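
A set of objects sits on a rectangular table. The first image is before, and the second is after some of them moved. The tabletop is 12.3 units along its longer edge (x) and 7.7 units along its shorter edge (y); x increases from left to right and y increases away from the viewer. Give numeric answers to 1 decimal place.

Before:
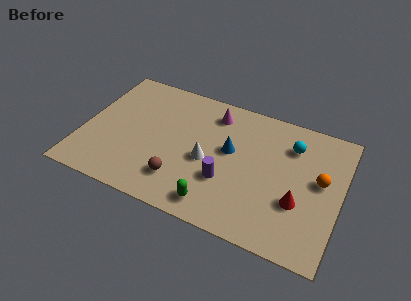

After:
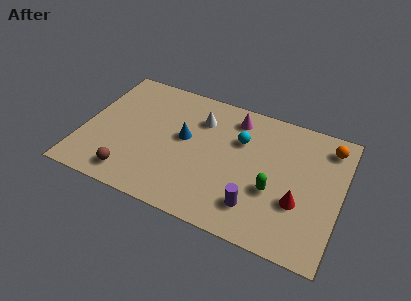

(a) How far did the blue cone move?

2.2

The blue cone was near (7.0, 4.4) before and (4.8, 4.3) after, so it travelled √(2.2² + 0.1²) ≈ 2.2 units.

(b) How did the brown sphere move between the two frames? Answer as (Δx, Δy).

(-2.3, -0.6)

The brown sphere started near (4.9, 1.8) and ended near (2.6, 1.2).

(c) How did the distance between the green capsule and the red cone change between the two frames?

-2.8

Before: roughly 4.0 units apart; after: 1.2. That's 2.8 units closer together.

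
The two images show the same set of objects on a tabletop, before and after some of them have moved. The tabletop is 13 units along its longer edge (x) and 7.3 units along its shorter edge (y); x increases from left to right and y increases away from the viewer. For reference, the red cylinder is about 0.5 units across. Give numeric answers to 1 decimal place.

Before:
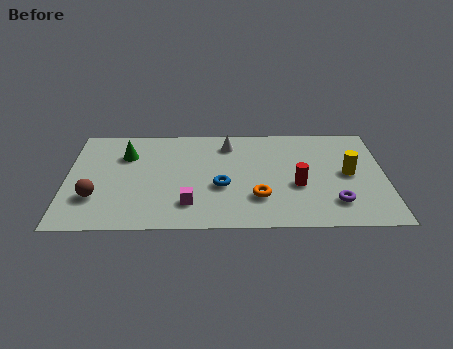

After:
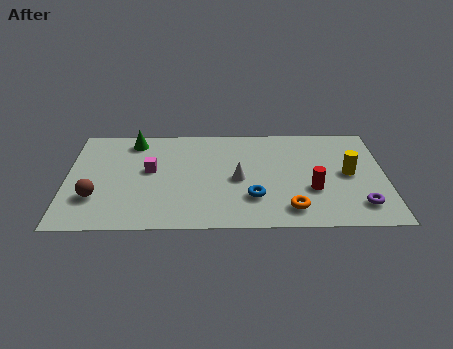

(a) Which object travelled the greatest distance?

the magenta cube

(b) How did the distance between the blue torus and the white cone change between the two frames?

-1.6

The distance was about 3.0 in the first image and 1.4 in the second, so they moved 1.6 units closer together.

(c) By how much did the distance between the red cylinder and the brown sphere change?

+0.6

They were about 8.2 units apart before and 8.8 after — 0.6 units further apart.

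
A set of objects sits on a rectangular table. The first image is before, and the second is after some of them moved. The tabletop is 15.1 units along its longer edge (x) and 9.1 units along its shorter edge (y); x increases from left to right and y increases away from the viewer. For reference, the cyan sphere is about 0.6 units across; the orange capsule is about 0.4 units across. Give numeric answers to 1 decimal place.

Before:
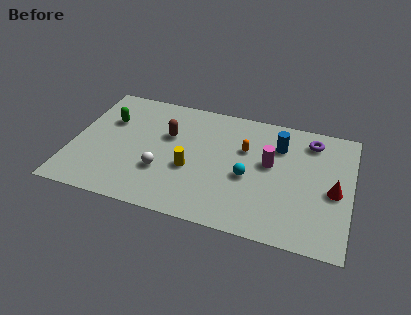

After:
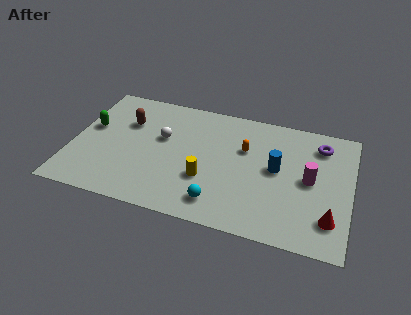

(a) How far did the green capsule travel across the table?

1.2

The green capsule moved from about (1.8, 6.1) to (0.9, 5.3), a distance of √(0.9² + 0.8²) ≈ 1.2.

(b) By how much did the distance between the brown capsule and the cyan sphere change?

+2.2

They were about 4.9 units apart before and 7.1 after — 2.2 units further apart.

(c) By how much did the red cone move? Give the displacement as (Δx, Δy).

(-0.1, -2.0)

From the two frames, the red cone sits at roughly (14.2, 4.1) before and (14.1, 2.1) after.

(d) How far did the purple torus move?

0.5

The purple torus was near (12.8, 7.5) before and (13.3, 7.3) after, so it travelled √(0.5² + 0.2²) ≈ 0.5 units.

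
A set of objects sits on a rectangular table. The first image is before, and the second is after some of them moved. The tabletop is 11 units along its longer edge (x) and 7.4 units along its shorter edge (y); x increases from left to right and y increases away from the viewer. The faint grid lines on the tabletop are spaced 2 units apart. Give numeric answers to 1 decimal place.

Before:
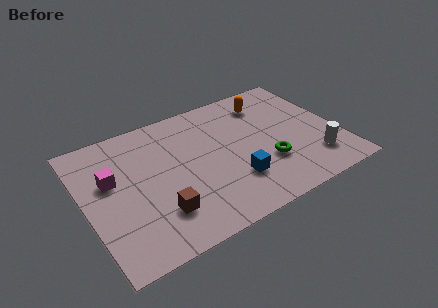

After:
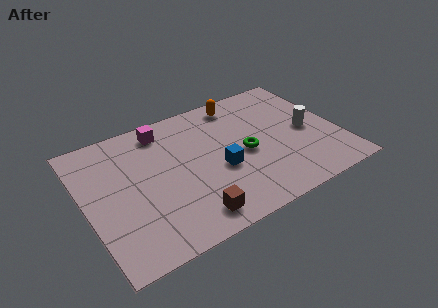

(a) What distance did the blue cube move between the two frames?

1.0

From (6.2, 2.1) to (5.7, 3.0), the blue cube covered √(0.5² + 0.9²) ≈ 1.0 units.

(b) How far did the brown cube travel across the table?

1.4

The brown cube moved from about (2.9, 1.9) to (4.1, 1.1), a distance of √(1.2² + 0.8²) ≈ 1.4.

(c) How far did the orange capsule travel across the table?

1.3

The orange capsule moved from about (8.3, 5.9) to (7.1, 6.4), a distance of √(1.2² + 0.5²) ≈ 1.3.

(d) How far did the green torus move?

1.3

The green torus moved from about (7.7, 2.4) to (6.9, 3.4), a distance of √(0.8² + 1.0²) ≈ 1.3.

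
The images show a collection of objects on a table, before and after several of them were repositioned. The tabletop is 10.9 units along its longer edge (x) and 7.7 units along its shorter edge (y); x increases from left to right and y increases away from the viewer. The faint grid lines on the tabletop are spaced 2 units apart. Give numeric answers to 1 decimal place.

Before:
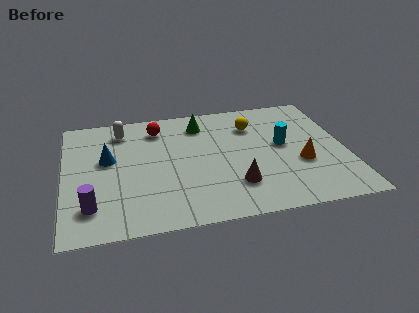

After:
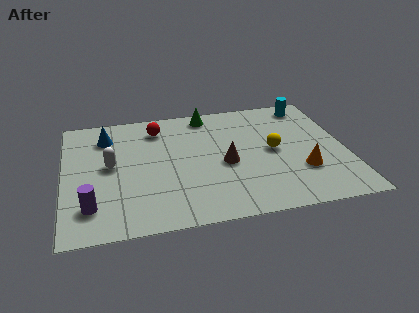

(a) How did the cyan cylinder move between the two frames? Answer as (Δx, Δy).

(1.2, 2.5)

The cyan cylinder was at about (8.5, 4.2) and moved to about (9.7, 6.7).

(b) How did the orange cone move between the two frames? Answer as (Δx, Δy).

(0.0, -0.5)

The orange cone was at about (9.1, 2.9) and moved to about (9.1, 2.4).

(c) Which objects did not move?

the red sphere and the purple cylinder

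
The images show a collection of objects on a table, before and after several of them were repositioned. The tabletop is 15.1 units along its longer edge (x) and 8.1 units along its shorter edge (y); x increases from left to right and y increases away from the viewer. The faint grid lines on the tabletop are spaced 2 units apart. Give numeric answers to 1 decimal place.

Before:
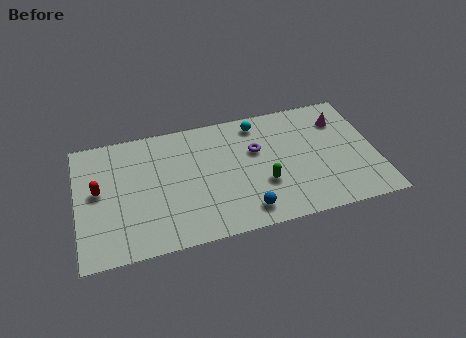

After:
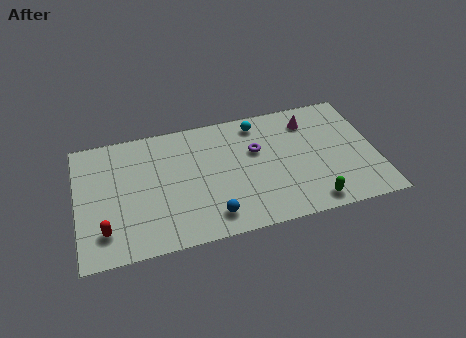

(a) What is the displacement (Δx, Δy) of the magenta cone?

(-1.6, 0.3)

From the two frames, the magenta cone sits at roughly (13.5, 6.1) before and (11.9, 6.4) after.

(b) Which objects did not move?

the purple torus and the cyan sphere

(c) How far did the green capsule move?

2.9

The green capsule was near (9.3, 2.8) before and (11.6, 1.0) after, so it travelled √(2.3² + 1.8²) ≈ 2.9 units.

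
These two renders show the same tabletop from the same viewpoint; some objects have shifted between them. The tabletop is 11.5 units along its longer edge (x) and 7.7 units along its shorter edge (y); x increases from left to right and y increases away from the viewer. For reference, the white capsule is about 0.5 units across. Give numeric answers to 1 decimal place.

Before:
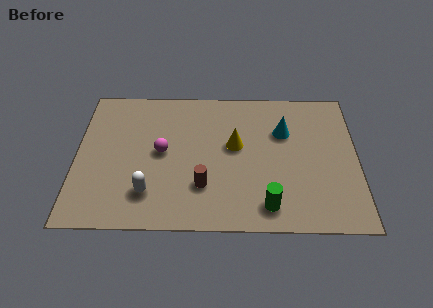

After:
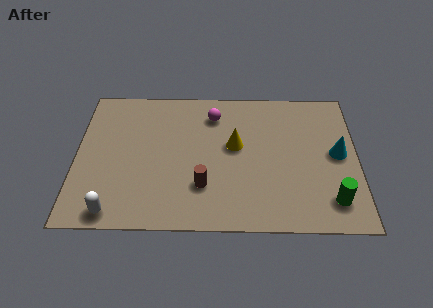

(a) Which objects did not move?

the brown cylinder and the yellow cone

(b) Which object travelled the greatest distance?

the magenta sphere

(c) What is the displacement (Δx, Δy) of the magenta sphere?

(2.1, 2.1)

From the two frames, the magenta sphere sits at roughly (3.5, 4.0) before and (5.6, 6.1) after.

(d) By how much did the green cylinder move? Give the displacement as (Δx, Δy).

(2.6, 0.3)

The green cylinder was at about (7.8, 1.2) and moved to about (10.4, 1.5).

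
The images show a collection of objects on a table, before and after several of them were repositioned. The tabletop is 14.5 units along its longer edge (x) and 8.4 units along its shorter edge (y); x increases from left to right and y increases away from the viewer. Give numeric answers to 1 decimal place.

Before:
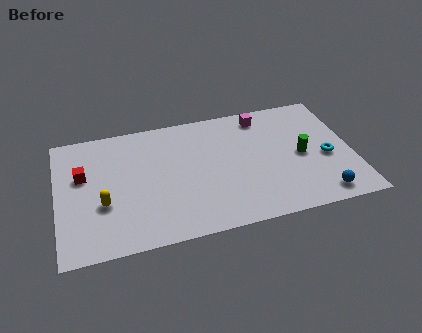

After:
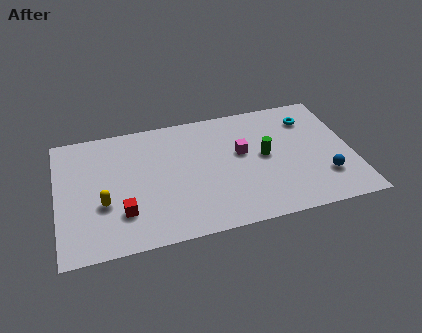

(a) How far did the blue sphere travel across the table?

1.2

The blue sphere was near (12.7, 1.1) before and (13.0, 2.3) after, so it travelled √(0.3² + 1.2²) ≈ 1.2 units.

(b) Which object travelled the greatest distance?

the red cube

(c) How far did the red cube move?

3.4

The red cube was near (1.3, 5.2) before and (3.1, 2.3) after, so it travelled √(1.8² + 2.9²) ≈ 3.4 units.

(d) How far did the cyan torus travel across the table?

3.0

From (13.2, 3.6) to (12.6, 6.5), the cyan torus covered √(0.6² + 2.9²) ≈ 3.0 units.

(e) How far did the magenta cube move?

2.6

From (10.3, 7.2) to (9.1, 4.9), the magenta cube covered √(1.2² + 2.3²) ≈ 2.6 units.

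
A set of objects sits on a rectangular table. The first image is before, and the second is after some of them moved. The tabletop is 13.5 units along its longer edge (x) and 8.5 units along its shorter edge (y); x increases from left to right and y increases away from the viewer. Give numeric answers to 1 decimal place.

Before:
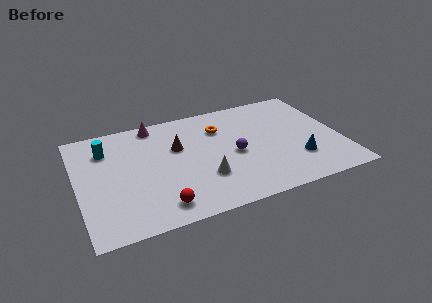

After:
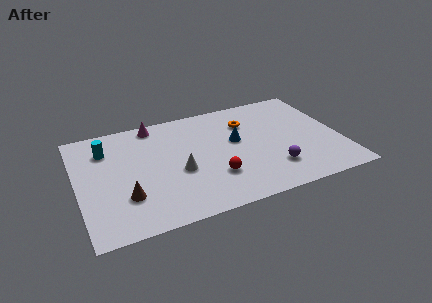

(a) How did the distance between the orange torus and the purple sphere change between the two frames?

+1.8

Before: roughly 2.4 units apart; after: 4.2. That's 1.8 units further apart.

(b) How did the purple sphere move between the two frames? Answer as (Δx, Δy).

(1.8, -1.8)

The purple sphere was at about (8.0, 3.9) and moved to about (9.8, 2.1).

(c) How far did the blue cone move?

3.8

The blue cone was near (11.1, 2.4) before and (8.2, 4.9) after, so it travelled √(2.9² + 2.5²) ≈ 3.8 units.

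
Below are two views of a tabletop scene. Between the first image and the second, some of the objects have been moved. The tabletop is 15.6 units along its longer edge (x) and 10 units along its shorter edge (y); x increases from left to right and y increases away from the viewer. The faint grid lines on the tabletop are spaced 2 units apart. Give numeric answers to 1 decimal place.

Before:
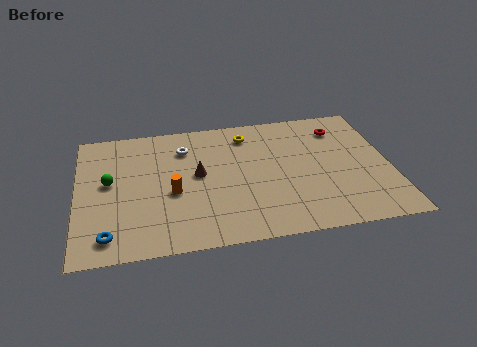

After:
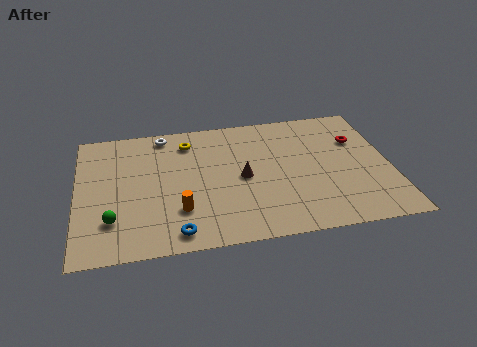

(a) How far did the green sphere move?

2.9

The green sphere was near (1.6, 5.5) before and (1.7, 2.6) after, so it travelled √(0.1² + 2.9²) ≈ 2.9 units.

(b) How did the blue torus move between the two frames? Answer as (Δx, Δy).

(3.3, -0.3)

From the two frames, the blue torus sits at roughly (1.5, 1.5) before and (4.8, 1.2) after.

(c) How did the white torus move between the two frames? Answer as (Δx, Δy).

(-1.0, 1.3)

From the two frames, the white torus sits at roughly (5.4, 7.6) before and (4.4, 8.9) after.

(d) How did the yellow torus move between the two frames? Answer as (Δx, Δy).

(-3.0, -0.1)

The yellow torus was at about (8.6, 8.2) and moved to about (5.6, 8.1).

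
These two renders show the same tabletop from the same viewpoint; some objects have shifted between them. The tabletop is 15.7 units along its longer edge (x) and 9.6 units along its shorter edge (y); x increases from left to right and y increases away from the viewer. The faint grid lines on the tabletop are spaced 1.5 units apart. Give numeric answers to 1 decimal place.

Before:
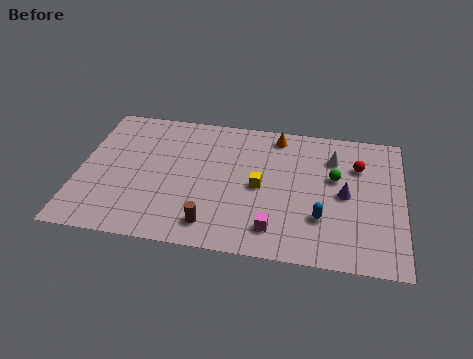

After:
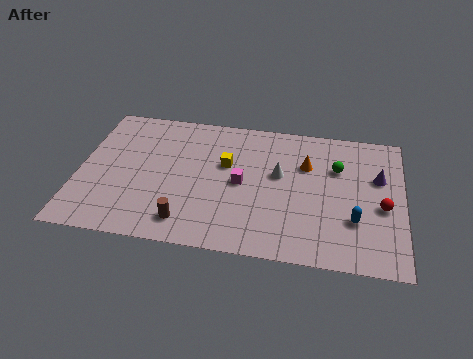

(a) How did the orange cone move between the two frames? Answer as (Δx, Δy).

(1.5, -1.9)

From the two frames, the orange cone sits at roughly (9.5, 8.4) before and (11.0, 6.5) after.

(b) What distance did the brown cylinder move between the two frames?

1.2

From (6.6, 1.6) to (5.4, 1.6), the brown cylinder covered √(1.2² + 0.0²) ≈ 1.2 units.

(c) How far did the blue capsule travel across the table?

1.6

The blue capsule was near (11.8, 2.9) before and (13.4, 3.0) after, so it travelled √(1.6² + 0.1²) ≈ 1.6 units.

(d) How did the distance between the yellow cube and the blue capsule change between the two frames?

+3.5

The distance was about 3.4 in the first image and 6.9 in the second, so they moved 3.5 units further apart.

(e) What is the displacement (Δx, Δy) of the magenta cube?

(-1.7, 2.9)

The magenta cube started near (9.6, 1.8) and ended near (7.9, 4.7).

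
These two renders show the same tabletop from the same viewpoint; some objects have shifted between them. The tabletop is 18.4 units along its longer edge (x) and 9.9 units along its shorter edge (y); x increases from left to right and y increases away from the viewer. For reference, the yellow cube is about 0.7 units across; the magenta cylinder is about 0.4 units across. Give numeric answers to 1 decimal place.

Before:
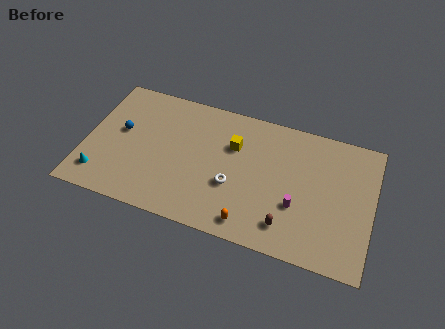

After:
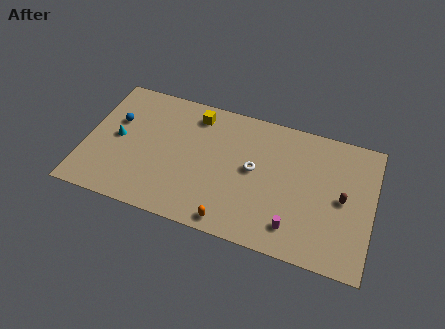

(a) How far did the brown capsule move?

4.5

From (13.2, 1.9) to (16.5, 4.9), the brown capsule covered √(3.3² + 3.0²) ≈ 4.5 units.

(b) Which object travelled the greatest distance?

the brown capsule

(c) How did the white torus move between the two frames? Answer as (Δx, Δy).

(1.2, 1.6)

The white torus started near (9.6, 3.7) and ended near (10.8, 5.3).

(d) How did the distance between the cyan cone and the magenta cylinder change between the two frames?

-0.6

Before: roughly 12.6 units apart; after: 12.0. That's 0.6 units closer together.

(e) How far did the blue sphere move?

0.8

From (2.2, 5.6) to (1.8, 6.3), the blue sphere covered √(0.4² + 0.7²) ≈ 0.8 units.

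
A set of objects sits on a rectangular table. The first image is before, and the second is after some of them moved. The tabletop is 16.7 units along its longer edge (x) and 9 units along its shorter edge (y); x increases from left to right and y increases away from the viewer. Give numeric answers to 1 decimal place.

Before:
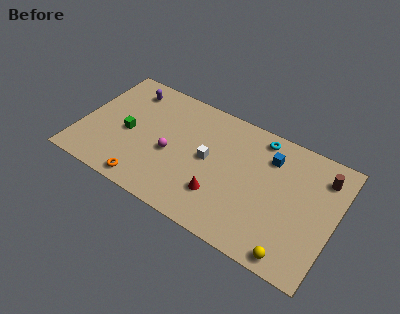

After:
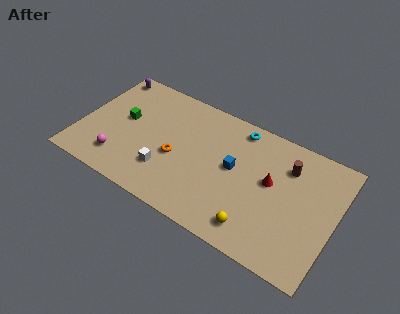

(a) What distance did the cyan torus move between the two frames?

1.4

The cyan torus was near (11.4, 7.9) before and (10.0, 7.9) after, so it travelled √(1.4² + 0.0²) ≈ 1.4 units.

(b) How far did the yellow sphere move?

2.6

The yellow sphere moved from about (14.5, 0.9) to (12.0, 1.5), a distance of √(2.5² + 0.6²) ≈ 2.6.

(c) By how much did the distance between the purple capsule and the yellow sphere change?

-0.8

They were about 13.6 units apart before and 12.8 after — 0.8 units closer together.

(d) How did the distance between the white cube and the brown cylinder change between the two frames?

+1.0

Before: roughly 7.6 units apart; after: 8.6. That's 1.0 units further apart.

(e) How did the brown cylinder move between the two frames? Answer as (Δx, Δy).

(-2.2, -0.4)

The brown cylinder was at about (15.6, 7.1) and moved to about (13.4, 6.7).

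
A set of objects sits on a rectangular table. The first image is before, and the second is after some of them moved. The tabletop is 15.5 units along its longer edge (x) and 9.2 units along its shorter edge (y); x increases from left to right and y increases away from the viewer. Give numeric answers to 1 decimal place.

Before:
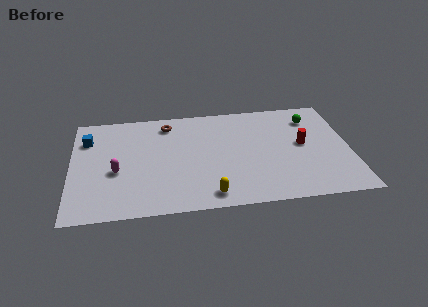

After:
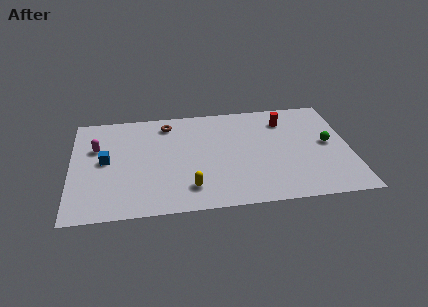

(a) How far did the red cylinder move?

2.5

The red cylinder was near (12.9, 4.9) before and (12.0, 7.2) after, so it travelled √(0.9² + 2.3²) ≈ 2.5 units.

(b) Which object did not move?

the brown torus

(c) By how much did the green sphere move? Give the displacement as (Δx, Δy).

(0.8, -2.4)

The green sphere started near (13.5, 7.2) and ended near (14.3, 4.8).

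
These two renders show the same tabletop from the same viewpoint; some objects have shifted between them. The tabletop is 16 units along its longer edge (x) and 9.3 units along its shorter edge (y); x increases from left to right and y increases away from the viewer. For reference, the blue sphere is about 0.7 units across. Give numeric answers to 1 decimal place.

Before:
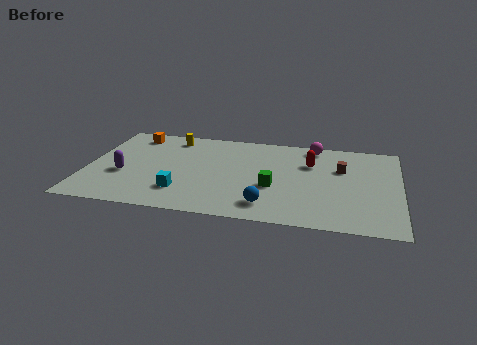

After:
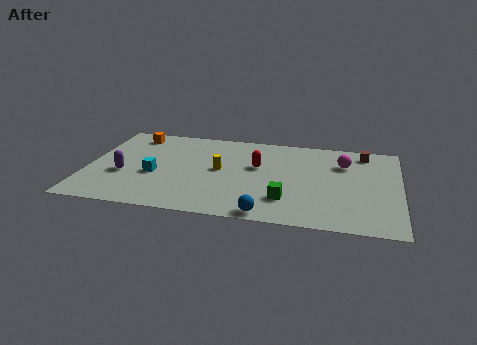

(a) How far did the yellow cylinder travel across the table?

4.0

The yellow cylinder was near (4.1, 7.9) before and (6.8, 4.9) after, so it travelled √(2.7² + 3.0²) ≈ 4.0 units.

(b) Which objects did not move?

the orange cube and the purple capsule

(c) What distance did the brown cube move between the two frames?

2.2

The brown cube was near (13.0, 6.1) before and (14.1, 8.0) after, so it travelled √(1.1² + 1.9²) ≈ 2.2 units.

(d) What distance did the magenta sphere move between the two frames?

2.3

The magenta sphere moved from about (11.5, 8.3) to (13.1, 6.7), a distance of √(1.6² + 1.6²) ≈ 2.3.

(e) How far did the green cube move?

1.4

The green cube was near (9.6, 3.6) before and (10.3, 2.4) after, so it travelled √(0.7² + 1.2²) ≈ 1.4 units.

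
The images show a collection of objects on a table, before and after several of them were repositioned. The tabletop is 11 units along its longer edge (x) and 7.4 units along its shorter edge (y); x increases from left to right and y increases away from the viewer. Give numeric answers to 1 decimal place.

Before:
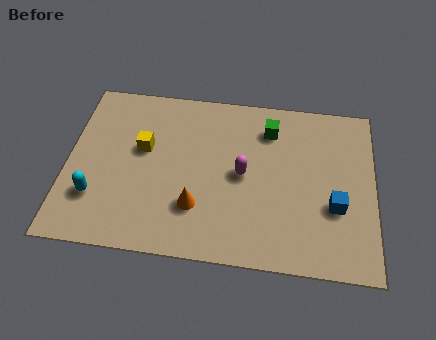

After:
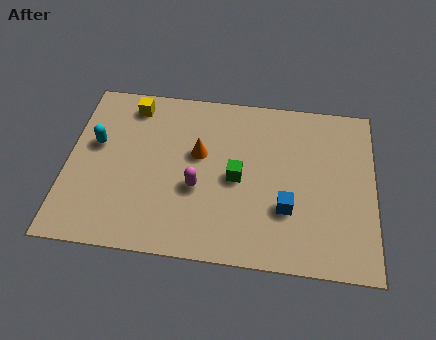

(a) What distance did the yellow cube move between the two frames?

2.0

The yellow cube moved from about (2.7, 4.4) to (2.2, 6.3), a distance of √(0.5² + 1.9²) ≈ 2.0.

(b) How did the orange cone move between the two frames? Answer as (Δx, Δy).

(0.0, 2.3)

The orange cone was at about (4.7, 2.1) and moved to about (4.7, 4.4).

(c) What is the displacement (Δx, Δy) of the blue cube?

(-1.7, -0.3)

From the two frames, the blue cube sits at roughly (9.6, 2.7) before and (7.9, 2.4) after.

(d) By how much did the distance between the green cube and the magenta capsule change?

-0.8

They were about 2.3 units apart before and 1.5 after — 0.8 units closer together.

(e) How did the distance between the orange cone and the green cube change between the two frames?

-2.8

The distance was about 4.5 in the first image and 1.7 in the second, so they moved 2.8 units closer together.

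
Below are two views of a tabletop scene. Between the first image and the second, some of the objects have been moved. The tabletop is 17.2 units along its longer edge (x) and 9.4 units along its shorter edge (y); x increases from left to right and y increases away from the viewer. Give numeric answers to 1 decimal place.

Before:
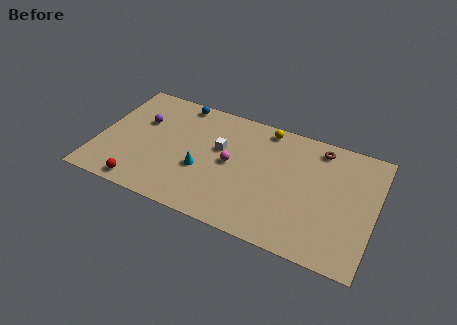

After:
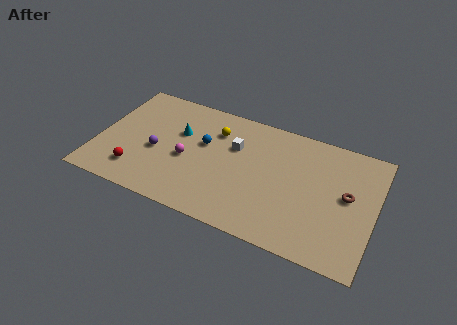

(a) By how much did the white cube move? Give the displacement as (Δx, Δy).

(0.9, 0.5)

The white cube was at about (7.5, 5.7) and moved to about (8.4, 6.2).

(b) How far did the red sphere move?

1.1

The red sphere was near (3.1, 1.0) before and (2.7, 2.0) after, so it travelled √(0.4² + 1.0²) ≈ 1.1 units.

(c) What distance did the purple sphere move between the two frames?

2.4

The purple sphere moved from about (2.5, 6.1) to (3.7, 4.0), a distance of √(1.2² + 2.1²) ≈ 2.4.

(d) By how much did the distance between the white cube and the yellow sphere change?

-2.2

They were about 3.7 units apart before and 1.5 after — 2.2 units closer together.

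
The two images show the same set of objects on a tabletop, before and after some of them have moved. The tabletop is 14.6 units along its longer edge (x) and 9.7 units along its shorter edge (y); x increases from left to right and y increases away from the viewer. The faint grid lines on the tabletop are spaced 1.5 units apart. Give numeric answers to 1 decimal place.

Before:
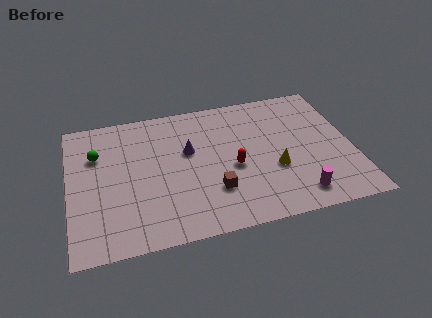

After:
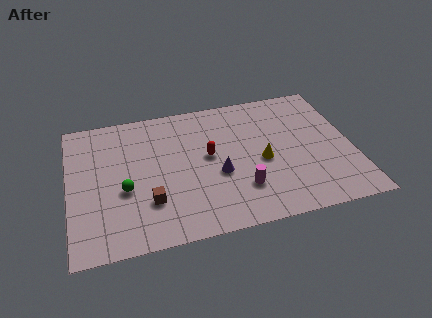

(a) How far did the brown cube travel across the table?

3.3

The brown cube was near (7.3, 2.8) before and (4.0, 2.8) after, so it travelled √(3.3² + 0.0²) ≈ 3.3 units.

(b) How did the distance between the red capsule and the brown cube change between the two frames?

+2.3

Before: roughly 1.8 units apart; after: 4.1. That's 2.3 units further apart.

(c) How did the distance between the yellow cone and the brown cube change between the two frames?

+2.8

Before: roughly 3.3 units apart; after: 6.1. That's 2.8 units further apart.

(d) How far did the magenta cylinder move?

3.0

The magenta cylinder was near (11.5, 1.5) before and (8.7, 2.6) after, so it travelled √(2.8² + 1.1²) ≈ 3.0 units.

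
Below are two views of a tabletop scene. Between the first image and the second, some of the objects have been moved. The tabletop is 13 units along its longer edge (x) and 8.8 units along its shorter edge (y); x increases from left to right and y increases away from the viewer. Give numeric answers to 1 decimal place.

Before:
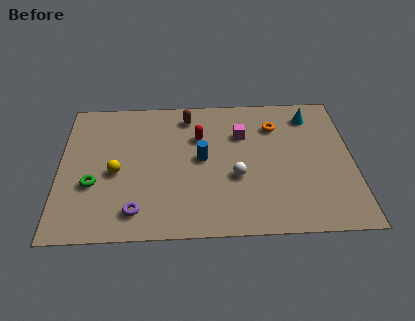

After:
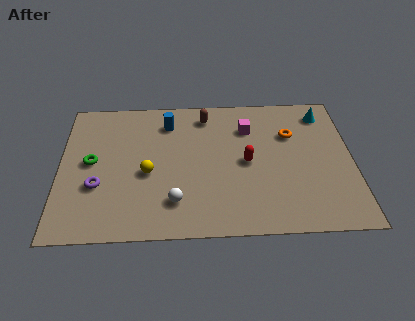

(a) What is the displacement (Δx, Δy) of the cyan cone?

(0.6, 0.1)

The cyan cone started near (11.2, 7.2) and ended near (11.8, 7.3).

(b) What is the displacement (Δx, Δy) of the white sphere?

(-2.7, -1.4)

The white sphere was at about (7.8, 3.4) and moved to about (5.1, 2.0).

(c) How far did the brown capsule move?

0.8

The brown capsule was near (5.7, 7.4) before and (6.5, 7.4) after, so it travelled √(0.8² + 0.0²) ≈ 0.8 units.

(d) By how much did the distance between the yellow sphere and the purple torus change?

-0.3

The distance was about 2.6 in the first image and 2.3 in the second, so they moved 0.3 units closer together.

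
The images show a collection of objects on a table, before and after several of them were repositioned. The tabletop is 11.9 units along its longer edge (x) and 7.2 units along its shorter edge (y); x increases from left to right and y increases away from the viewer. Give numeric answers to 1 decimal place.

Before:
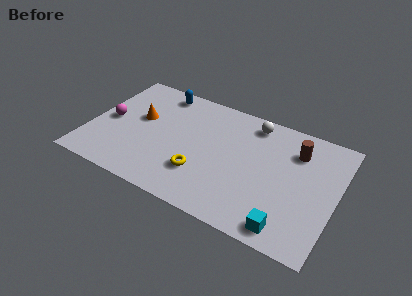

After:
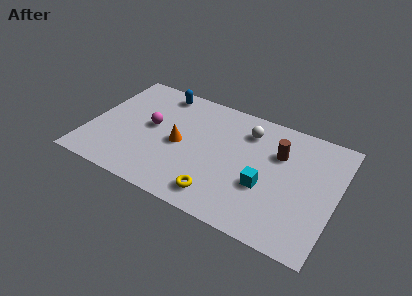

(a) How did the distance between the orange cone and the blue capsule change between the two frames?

+1.0

The distance was about 2.2 in the first image and 3.2 in the second, so they moved 1.0 units further apart.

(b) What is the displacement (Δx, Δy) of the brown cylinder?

(-0.8, -0.5)

The brown cylinder was at about (9.8, 5.4) and moved to about (9.0, 4.9).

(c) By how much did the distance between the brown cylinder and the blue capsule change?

-0.7

The distance was about 6.9 in the first image and 6.2 in the second, so they moved 0.7 units closer together.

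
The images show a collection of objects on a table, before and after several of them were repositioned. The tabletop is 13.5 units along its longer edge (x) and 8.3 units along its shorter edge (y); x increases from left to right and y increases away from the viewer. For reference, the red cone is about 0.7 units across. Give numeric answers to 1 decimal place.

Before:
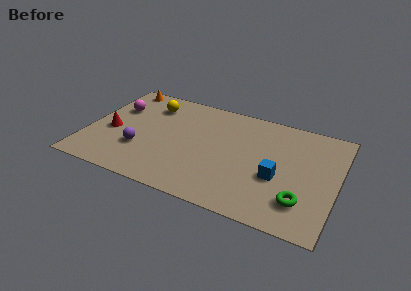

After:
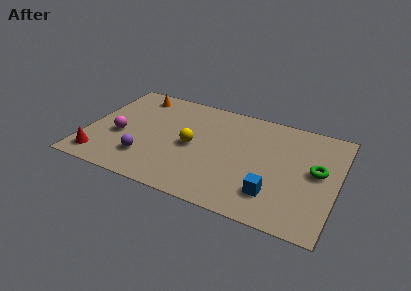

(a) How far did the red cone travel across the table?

2.3

From (1.3, 3.6) to (1.0, 1.3), the red cone covered √(0.3² + 2.3²) ≈ 2.3 units.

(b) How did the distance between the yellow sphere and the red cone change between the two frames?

+2.0

They were about 3.4 units apart before and 5.4 after — 2.0 units further apart.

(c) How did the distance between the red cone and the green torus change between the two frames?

+1.2

The distance was about 10.6 in the first image and 11.8 in the second, so they moved 1.2 units further apart.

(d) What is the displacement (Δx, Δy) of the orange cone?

(0.9, -0.4)

The orange cone was at about (1.3, 7.5) and moved to about (2.2, 7.1).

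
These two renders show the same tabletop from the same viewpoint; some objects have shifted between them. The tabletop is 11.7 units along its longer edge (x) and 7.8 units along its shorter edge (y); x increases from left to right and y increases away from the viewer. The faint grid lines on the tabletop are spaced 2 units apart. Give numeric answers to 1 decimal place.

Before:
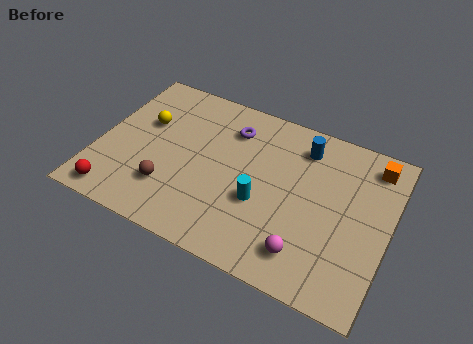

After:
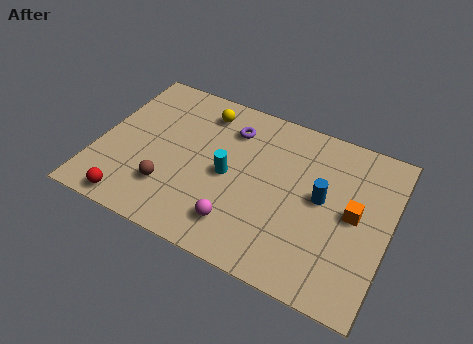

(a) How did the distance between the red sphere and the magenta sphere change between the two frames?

-3.3

Before: roughly 7.6 units apart; after: 4.3. That's 3.3 units closer together.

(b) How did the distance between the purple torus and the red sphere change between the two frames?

-0.3

They were about 6.5 units apart before and 6.2 after — 0.3 units closer together.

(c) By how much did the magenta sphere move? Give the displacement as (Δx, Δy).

(-2.7, 0.1)

From the two frames, the magenta sphere sits at roughly (8.7, 1.5) before and (6.0, 1.6) after.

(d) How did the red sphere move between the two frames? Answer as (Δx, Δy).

(0.7, -0.1)

From the two frames, the red sphere sits at roughly (1.1, 0.9) before and (1.8, 0.8) after.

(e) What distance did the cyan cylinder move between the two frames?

1.6

From (6.7, 3.0) to (5.3, 3.7), the cyan cylinder covered √(1.4² + 0.7²) ≈ 1.6 units.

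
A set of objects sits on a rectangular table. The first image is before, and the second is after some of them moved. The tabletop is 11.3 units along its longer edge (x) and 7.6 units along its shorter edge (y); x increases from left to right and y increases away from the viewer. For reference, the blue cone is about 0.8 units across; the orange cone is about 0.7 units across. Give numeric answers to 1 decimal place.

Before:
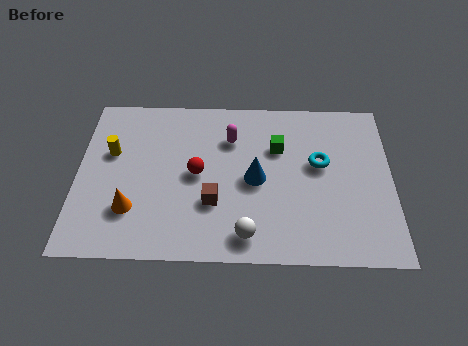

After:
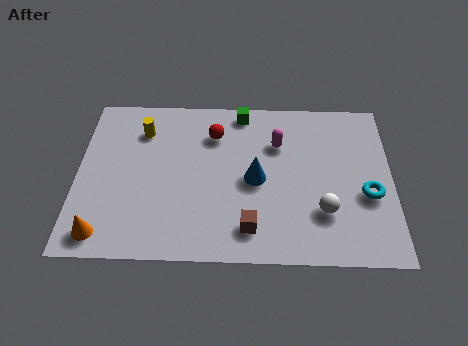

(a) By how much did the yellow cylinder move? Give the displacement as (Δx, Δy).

(1.1, 1.1)

From the two frames, the yellow cylinder sits at roughly (1.2, 4.7) before and (2.3, 5.8) after.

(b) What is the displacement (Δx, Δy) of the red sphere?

(0.6, 1.9)

The red sphere was at about (4.3, 3.8) and moved to about (4.9, 5.7).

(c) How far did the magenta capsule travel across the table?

1.7

The magenta capsule moved from about (5.5, 5.5) to (7.2, 5.3), a distance of √(1.7² + 0.2²) ≈ 1.7.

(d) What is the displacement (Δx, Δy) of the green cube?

(-1.3, 1.7)

The green cube started near (7.2, 5.1) and ended near (5.9, 6.8).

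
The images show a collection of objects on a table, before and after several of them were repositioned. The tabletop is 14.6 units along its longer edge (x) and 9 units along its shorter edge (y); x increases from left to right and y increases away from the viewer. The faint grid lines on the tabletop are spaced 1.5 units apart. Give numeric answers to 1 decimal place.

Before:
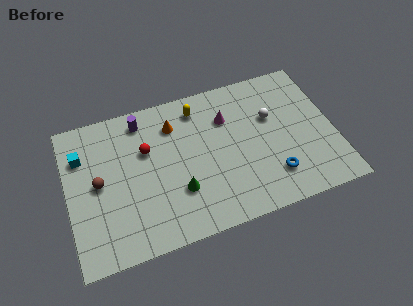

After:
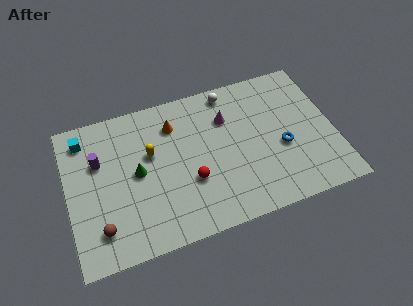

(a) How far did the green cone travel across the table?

2.8

The green cone was near (5.9, 2.8) before and (3.8, 4.6) after, so it travelled √(2.1² + 1.8²) ≈ 2.8 units.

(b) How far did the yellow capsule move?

3.4

From (7.4, 7.5) to (4.6, 5.5), the yellow capsule covered √(2.8² + 2.0²) ≈ 3.4 units.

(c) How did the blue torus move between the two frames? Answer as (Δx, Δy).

(0.7, 1.6)

From the two frames, the blue torus sits at roughly (11.0, 2.1) before and (11.7, 3.7) after.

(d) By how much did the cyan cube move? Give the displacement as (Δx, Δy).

(0.2, 1.0)

The cyan cube started near (0.9, 6.5) and ended near (1.1, 7.5).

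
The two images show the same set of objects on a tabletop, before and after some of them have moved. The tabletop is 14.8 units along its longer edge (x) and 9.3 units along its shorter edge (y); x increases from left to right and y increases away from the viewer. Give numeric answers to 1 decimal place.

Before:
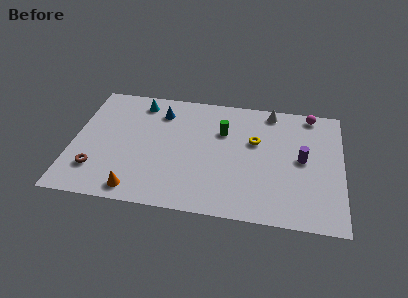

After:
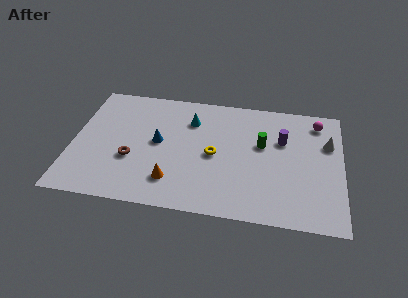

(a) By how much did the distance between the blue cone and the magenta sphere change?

+0.8

They were about 8.4 units apart before and 9.2 after — 0.8 units further apart.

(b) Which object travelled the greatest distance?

the white cone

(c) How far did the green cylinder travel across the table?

2.3

From (8.2, 6.3) to (10.4, 5.6), the green cylinder covered √(2.2² + 0.7²) ≈ 2.3 units.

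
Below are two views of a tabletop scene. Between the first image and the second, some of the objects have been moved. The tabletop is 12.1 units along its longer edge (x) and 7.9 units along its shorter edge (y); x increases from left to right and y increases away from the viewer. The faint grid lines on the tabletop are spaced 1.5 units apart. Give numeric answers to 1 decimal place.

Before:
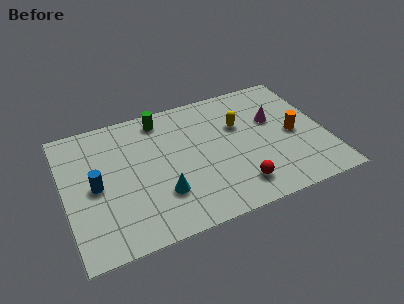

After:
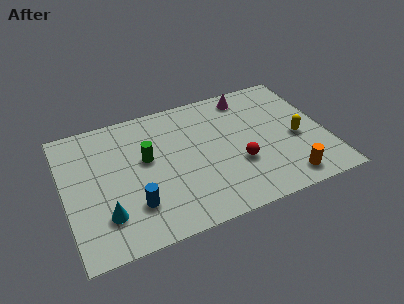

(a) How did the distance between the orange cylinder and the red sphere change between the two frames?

-1.0

They were about 3.6 units apart before and 2.6 after — 1.0 units closer together.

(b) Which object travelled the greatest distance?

the yellow capsule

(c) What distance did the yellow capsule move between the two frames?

3.0

The yellow capsule moved from about (8.2, 5.1) to (10.7, 3.4), a distance of √(2.5² + 1.7²) ≈ 3.0.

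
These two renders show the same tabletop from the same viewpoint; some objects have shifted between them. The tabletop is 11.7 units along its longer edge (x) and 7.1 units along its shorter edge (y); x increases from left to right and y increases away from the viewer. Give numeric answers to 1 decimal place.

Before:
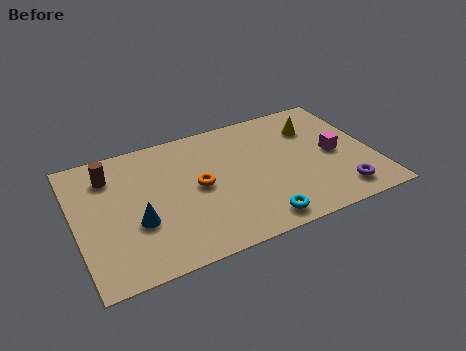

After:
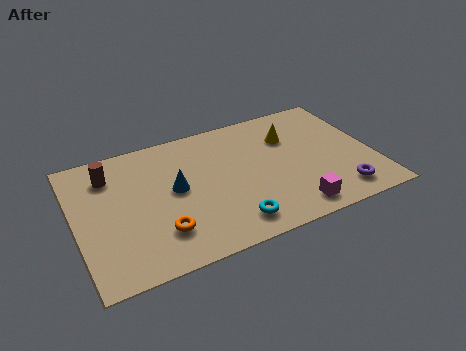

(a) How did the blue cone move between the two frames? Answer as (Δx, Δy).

(1.6, 1.2)

The blue cone started near (2.3, 2.6) and ended near (3.9, 3.8).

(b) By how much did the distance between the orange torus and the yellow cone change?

+1.3

Before: roughly 5.1 units apart; after: 6.4. That's 1.3 units further apart.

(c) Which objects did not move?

the purple torus and the brown cylinder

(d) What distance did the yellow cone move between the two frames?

1.0

From (9.6, 5.2) to (8.6, 5.0), the yellow cone covered √(1.0² + 0.2²) ≈ 1.0 units.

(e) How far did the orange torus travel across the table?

2.5

The orange torus was near (4.8, 3.6) before and (3.1, 1.8) after, so it travelled √(1.7² + 1.8²) ≈ 2.5 units.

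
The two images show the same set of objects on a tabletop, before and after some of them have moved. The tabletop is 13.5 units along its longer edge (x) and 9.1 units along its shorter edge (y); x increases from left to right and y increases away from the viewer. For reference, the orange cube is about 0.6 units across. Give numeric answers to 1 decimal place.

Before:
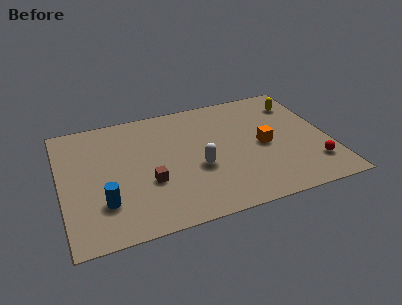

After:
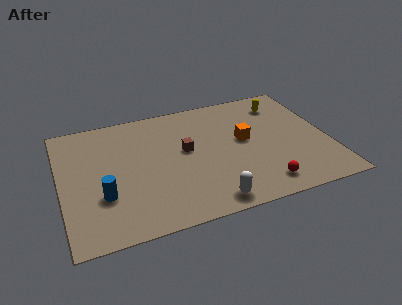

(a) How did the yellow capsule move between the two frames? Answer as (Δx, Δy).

(-0.8, 0.2)

The yellow capsule was at about (12.3, 7.1) and moved to about (11.5, 7.3).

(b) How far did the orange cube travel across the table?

1.1

The orange cube was near (10.2, 4.3) before and (9.3, 5.0) after, so it travelled √(0.9² + 0.7²) ≈ 1.1 units.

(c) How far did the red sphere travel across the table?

2.8

The red sphere was near (12.5, 2.1) before and (9.8, 1.4) after, so it travelled √(2.7² + 0.7²) ≈ 2.8 units.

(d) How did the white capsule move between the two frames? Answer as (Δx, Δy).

(0.3, -2.6)

From the two frames, the white capsule sits at roughly (6.8, 3.6) before and (7.1, 1.0) after.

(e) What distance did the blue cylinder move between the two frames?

0.5

From (2.0, 2.5) to (2.0, 3.0), the blue cylinder covered √(0.0² + 0.5²) ≈ 0.5 units.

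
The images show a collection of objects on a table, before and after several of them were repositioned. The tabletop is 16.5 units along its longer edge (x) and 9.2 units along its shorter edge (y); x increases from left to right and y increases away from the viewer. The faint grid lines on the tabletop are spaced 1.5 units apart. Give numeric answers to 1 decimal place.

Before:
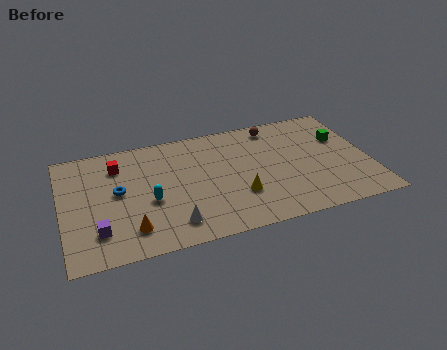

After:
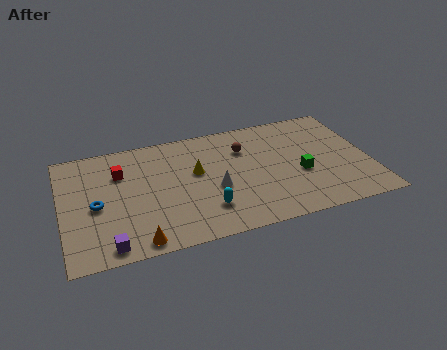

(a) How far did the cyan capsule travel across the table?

3.3

The cyan capsule was near (4.6, 3.8) before and (7.5, 2.3) after, so it travelled √(2.9² + 1.5²) ≈ 3.3 units.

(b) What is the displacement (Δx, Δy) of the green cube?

(-2.5, -2.3)

The green cube was at about (15.2, 6.0) and moved to about (12.7, 3.7).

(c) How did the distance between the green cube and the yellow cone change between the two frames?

-0.9

Before: roughly 6.7 units apart; after: 5.8. That's 0.9 units closer together.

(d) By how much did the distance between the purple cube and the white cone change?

+2.5

Before: roughly 3.9 units apart; after: 6.4. That's 2.5 units further apart.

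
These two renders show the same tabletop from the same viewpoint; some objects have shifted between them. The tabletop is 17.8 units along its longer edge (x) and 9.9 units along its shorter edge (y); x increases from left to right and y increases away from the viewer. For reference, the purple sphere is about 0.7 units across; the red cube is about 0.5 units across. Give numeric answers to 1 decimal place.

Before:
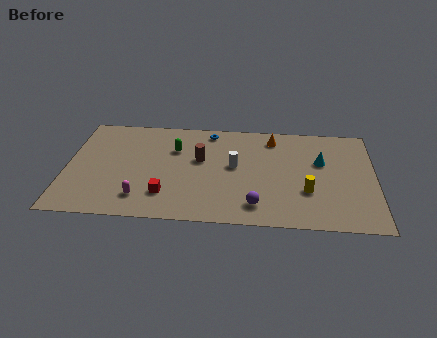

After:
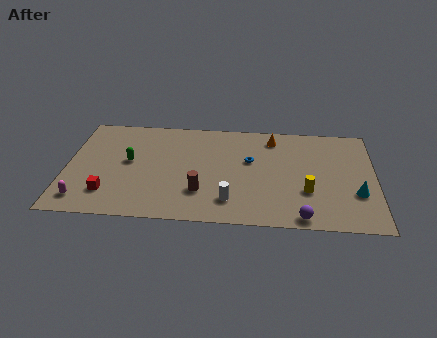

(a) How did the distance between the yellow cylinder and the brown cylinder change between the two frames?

-0.6

Before: roughly 6.7 units apart; after: 6.1. That's 0.6 units closer together.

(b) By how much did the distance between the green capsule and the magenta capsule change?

-0.6

They were about 5.1 units apart before and 4.5 after — 0.6 units closer together.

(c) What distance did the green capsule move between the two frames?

3.0

From (6.2, 6.8) to (3.6, 5.4), the green capsule covered √(2.6² + 1.4²) ≈ 3.0 units.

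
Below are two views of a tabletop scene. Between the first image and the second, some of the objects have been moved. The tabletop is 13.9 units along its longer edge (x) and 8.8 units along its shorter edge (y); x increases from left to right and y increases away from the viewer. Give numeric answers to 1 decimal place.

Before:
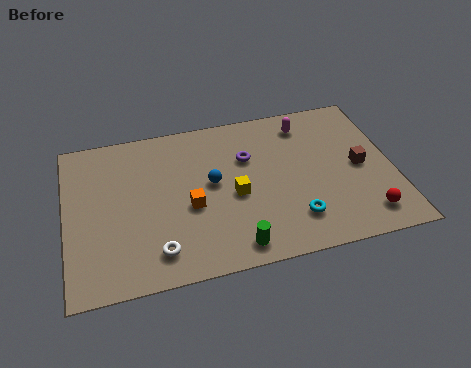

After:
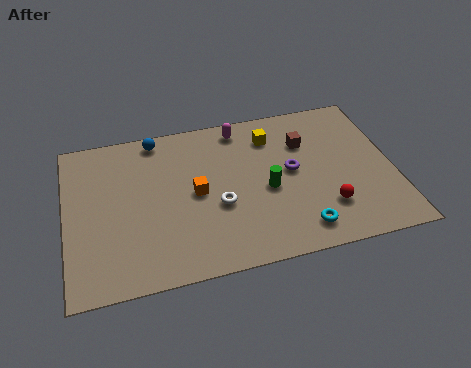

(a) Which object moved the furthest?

the blue sphere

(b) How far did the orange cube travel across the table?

0.8

The orange cube was near (5.2, 3.7) before and (5.5, 4.4) after, so it travelled √(0.3² + 0.7²) ≈ 0.8 units.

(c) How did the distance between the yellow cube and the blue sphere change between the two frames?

+3.7

The distance was about 1.3 in the first image and 5.0 in the second, so they moved 3.7 units further apart.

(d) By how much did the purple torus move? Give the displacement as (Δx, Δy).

(1.8, -1.2)

From the two frames, the purple torus sits at roughly (7.8, 5.9) before and (9.6, 4.7) after.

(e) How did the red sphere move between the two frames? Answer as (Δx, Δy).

(-1.6, 0.8)

The red sphere was at about (12.5, 1.5) and moved to about (10.9, 2.3).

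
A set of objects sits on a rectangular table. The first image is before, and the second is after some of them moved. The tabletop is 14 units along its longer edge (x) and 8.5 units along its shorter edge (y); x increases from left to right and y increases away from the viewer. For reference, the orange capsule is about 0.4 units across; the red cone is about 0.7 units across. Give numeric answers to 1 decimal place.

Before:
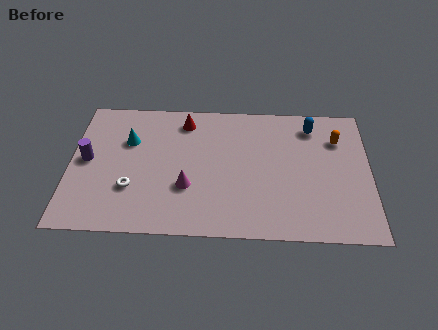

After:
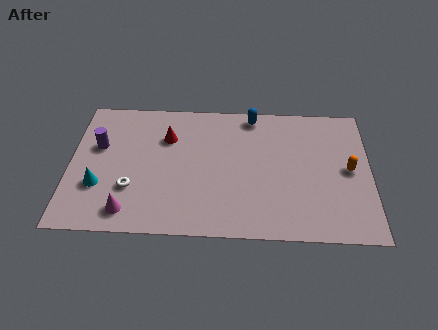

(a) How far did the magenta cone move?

3.1

The magenta cone moved from about (5.5, 2.9) to (2.8, 1.3), a distance of √(2.7² + 1.6²) ≈ 3.1.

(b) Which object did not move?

the white torus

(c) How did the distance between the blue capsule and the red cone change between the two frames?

-1.7

They were about 6.0 units apart before and 4.3 after — 1.7 units closer together.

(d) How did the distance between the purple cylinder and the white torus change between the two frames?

+0.4

The distance was about 2.7 in the first image and 3.1 in the second, so they moved 0.4 units further apart.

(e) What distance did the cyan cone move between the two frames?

3.2

The cyan cone moved from about (2.7, 5.7) to (1.4, 2.8), a distance of √(1.3² + 2.9²) ≈ 3.2.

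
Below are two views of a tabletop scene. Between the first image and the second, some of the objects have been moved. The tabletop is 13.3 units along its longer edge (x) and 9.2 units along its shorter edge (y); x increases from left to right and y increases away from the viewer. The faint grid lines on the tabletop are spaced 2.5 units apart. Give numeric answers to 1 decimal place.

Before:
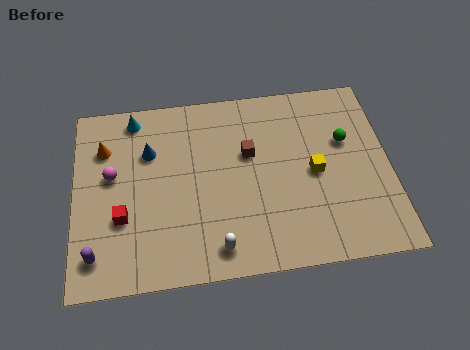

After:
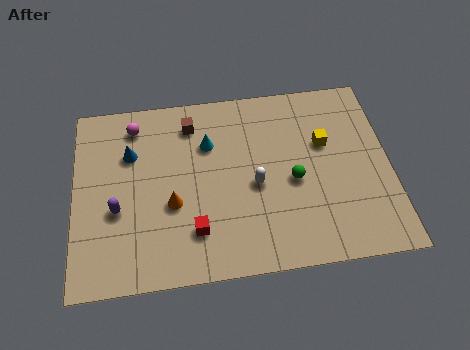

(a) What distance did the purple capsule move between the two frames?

2.2

The purple capsule was near (0.9, 1.6) before and (1.8, 3.6) after, so it travelled √(0.9² + 2.0²) ≈ 2.2 units.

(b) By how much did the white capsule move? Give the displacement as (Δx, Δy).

(1.7, 2.8)

From the two frames, the white capsule sits at roughly (5.9, 1.3) before and (7.6, 4.1) after.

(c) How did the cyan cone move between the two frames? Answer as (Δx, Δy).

(3.1, -1.7)

From the two frames, the cyan cone sits at roughly (2.6, 8.1) before and (5.7, 6.4) after.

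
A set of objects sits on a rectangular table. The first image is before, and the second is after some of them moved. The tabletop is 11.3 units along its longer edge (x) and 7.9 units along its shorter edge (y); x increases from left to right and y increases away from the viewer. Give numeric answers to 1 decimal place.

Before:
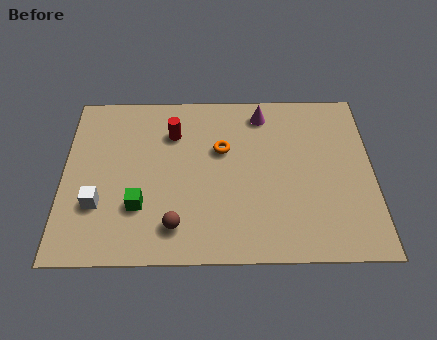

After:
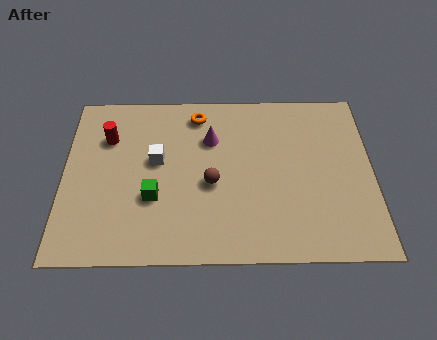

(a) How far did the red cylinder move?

2.4

The red cylinder moved from about (4.0, 5.8) to (1.6, 5.6), a distance of √(2.4² + 0.2²) ≈ 2.4.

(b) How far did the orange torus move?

1.9

From (5.8, 5.0) to (4.9, 6.7), the orange torus covered √(0.9² + 1.7²) ≈ 1.9 units.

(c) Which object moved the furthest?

the white cube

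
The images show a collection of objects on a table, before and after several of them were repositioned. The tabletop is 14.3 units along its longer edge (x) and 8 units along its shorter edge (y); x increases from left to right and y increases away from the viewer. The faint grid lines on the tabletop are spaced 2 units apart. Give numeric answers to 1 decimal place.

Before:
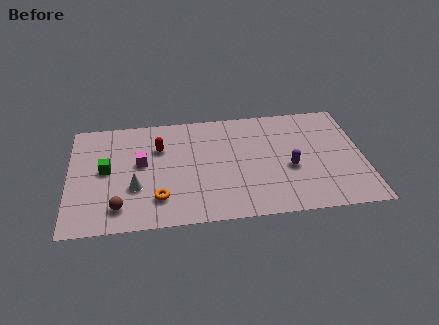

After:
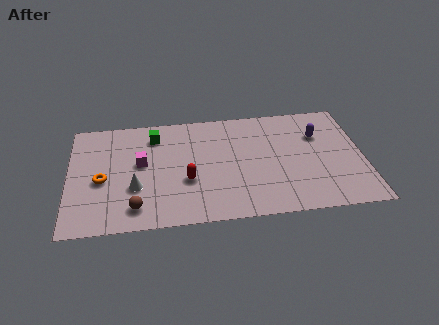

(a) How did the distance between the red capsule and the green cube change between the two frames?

+0.8

The distance was about 2.9 in the first image and 3.7 in the second, so they moved 0.8 units further apart.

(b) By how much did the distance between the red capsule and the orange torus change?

+0.5

The distance was about 3.6 in the first image and 4.1 in the second, so they moved 0.5 units further apart.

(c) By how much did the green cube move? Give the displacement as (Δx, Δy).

(2.4, 2.2)

The green cube started near (1.8, 4.2) and ended near (4.2, 6.4).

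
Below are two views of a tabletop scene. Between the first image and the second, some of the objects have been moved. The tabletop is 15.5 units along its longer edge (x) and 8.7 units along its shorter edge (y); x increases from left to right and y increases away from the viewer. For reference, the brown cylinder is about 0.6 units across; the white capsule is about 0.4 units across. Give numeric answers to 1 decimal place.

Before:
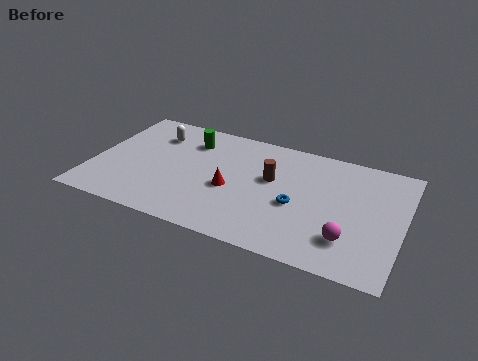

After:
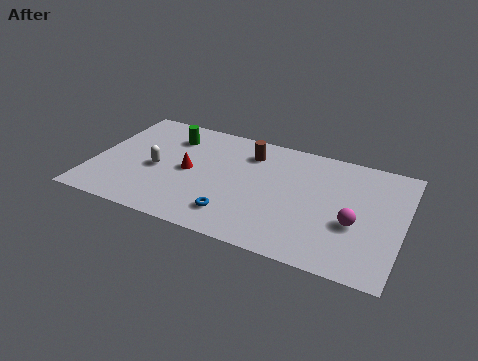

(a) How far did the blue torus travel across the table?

3.5

The blue torus was near (10.3, 3.7) before and (7.4, 1.8) after, so it travelled √(2.9² + 1.9²) ≈ 3.5 units.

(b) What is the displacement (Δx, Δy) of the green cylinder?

(-1.0, 0.0)

The green cylinder was at about (4.6, 6.7) and moved to about (3.6, 6.7).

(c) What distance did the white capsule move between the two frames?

2.7

The white capsule moved from about (2.8, 6.6) to (3.2, 3.9), a distance of √(0.4² + 2.7²) ≈ 2.7.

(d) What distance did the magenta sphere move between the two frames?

1.2

The magenta sphere was near (13.0, 2.2) before and (13.2, 3.4) after, so it travelled √(0.2² + 1.2²) ≈ 1.2 units.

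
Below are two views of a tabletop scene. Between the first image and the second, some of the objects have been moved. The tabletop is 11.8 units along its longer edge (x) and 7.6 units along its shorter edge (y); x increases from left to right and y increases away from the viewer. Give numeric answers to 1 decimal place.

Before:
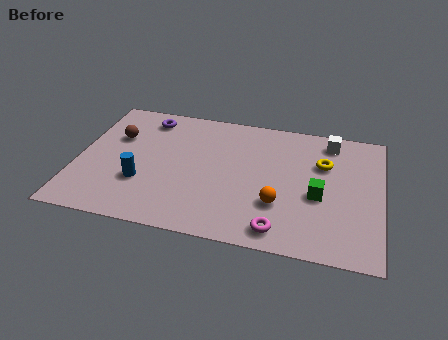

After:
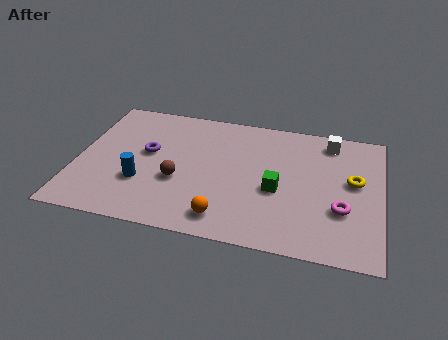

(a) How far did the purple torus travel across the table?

2.1

The purple torus moved from about (2.5, 6.4) to (2.7, 4.3), a distance of √(0.2² + 2.1²) ≈ 2.1.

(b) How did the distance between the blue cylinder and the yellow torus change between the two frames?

+0.9

The distance was about 7.4 in the first image and 8.3 in the second, so they moved 0.9 units further apart.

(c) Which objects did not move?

the blue cylinder and the white cube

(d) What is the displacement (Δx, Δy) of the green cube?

(-1.6, 0.0)

From the two frames, the green cube sits at roughly (9.4, 3.2) before and (7.8, 3.2) after.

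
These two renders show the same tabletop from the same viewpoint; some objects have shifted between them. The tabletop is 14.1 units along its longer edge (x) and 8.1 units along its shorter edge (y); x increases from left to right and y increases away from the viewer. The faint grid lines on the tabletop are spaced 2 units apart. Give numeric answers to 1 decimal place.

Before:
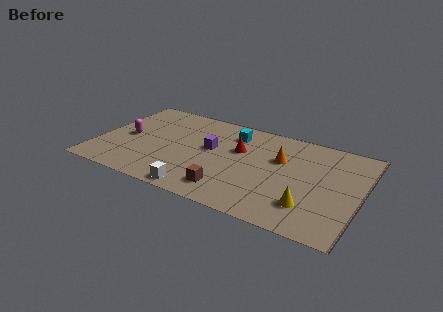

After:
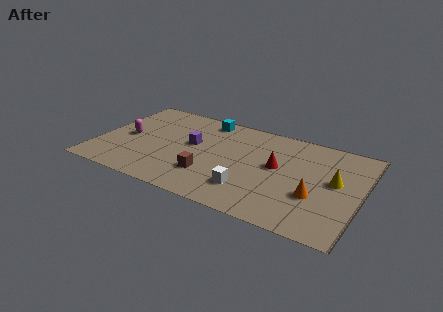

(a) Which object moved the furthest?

the orange cone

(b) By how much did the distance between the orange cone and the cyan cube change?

+4.7

They were about 3.0 units apart before and 7.7 after — 4.7 units further apart.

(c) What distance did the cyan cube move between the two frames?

1.7

The cyan cube moved from about (7.0, 6.4) to (5.4, 7.1), a distance of √(1.6² + 0.7²) ≈ 1.7.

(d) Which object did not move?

the magenta capsule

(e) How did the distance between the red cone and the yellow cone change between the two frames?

-2.0

They were about 5.1 units apart before and 3.1 after — 2.0 units closer together.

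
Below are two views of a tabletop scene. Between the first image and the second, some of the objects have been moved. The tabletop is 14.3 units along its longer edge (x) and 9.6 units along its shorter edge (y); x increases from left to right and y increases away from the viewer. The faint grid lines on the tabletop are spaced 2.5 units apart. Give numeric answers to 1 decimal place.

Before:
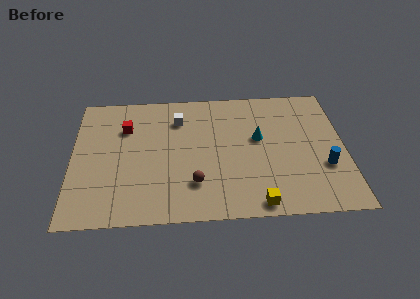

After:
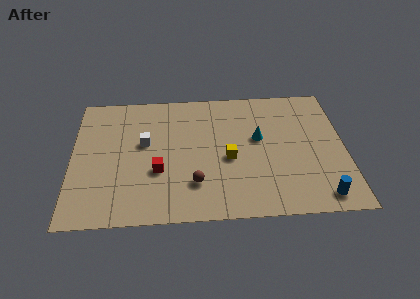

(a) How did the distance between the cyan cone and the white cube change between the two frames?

+1.5

Before: roughly 4.5 units apart; after: 6.0. That's 1.5 units further apart.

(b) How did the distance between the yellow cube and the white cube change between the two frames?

-2.9

The distance was about 7.5 in the first image and 4.6 in the second, so they moved 2.9 units closer together.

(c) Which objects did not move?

the cyan cone and the brown sphere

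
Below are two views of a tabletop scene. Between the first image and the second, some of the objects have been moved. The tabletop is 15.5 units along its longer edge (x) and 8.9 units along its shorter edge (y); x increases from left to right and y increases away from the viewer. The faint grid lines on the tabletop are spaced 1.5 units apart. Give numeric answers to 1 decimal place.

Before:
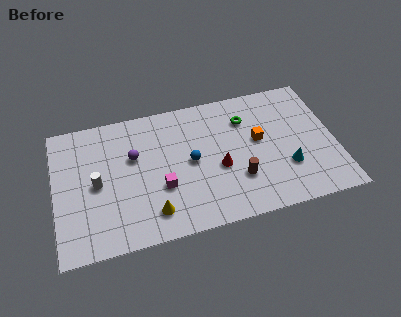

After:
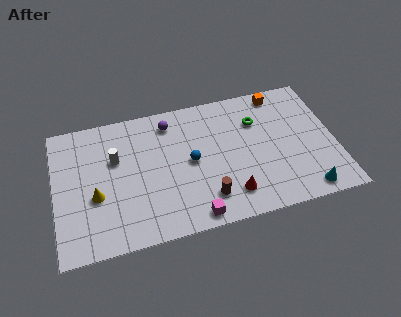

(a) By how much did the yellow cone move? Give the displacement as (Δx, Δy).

(-3.0, 1.8)

The yellow cone started near (5.2, 1.7) and ended near (2.2, 3.5).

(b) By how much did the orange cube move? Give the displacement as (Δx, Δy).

(1.4, 2.9)

From the two frames, the orange cube sits at roughly (11.3, 5.0) before and (12.7, 7.9) after.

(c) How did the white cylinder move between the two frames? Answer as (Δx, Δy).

(1.1, 1.4)

The white cylinder started near (2.3, 4.3) and ended near (3.4, 5.7).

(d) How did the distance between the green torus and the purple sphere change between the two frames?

-1.5

They were about 6.4 units apart before and 4.9 after — 1.5 units closer together.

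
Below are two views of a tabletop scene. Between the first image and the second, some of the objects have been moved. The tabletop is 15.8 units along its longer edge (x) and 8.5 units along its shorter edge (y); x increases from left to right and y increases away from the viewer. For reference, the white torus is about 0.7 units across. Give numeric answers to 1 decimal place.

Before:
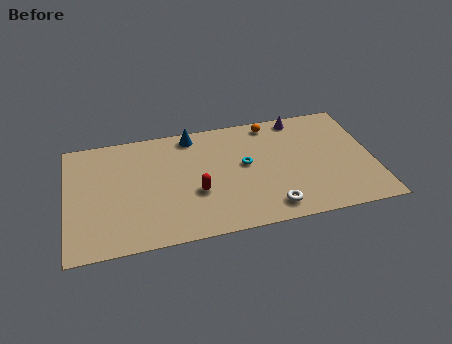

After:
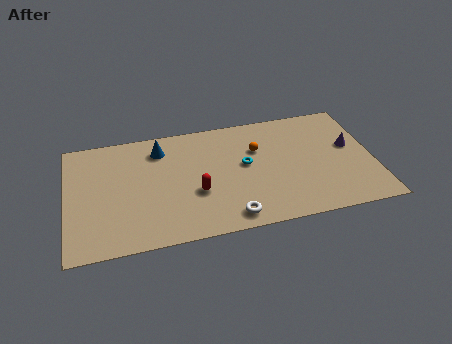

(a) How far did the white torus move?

2.1

From (10.3, 1.3) to (8.2, 1.1), the white torus covered √(2.1² + 0.2²) ≈ 2.1 units.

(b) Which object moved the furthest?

the purple cone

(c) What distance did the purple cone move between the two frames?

3.7

The purple cone was near (12.2, 7.6) before and (14.7, 4.9) after, so it travelled √(2.5² + 2.7²) ≈ 3.7 units.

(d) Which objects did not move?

the cyan torus and the red capsule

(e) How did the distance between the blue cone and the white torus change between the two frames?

-0.6

Before: roughly 7.2 units apart; after: 6.6. That's 0.6 units closer together.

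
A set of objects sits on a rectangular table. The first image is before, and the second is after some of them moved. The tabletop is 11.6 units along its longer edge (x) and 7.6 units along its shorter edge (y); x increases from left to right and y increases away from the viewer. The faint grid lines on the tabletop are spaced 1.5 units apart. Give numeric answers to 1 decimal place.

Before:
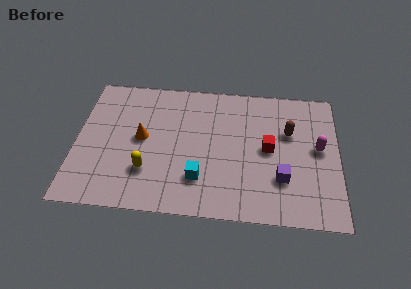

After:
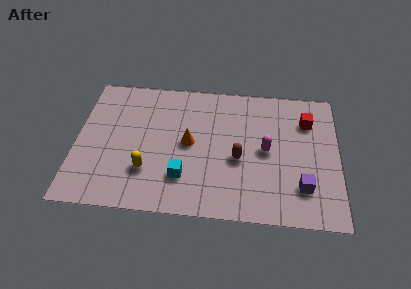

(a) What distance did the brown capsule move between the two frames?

2.8

The brown capsule moved from about (9.4, 4.9) to (7.2, 3.2), a distance of √(2.2² + 1.7²) ≈ 2.8.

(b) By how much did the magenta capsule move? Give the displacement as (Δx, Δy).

(-2.3, -0.3)

From the two frames, the magenta capsule sits at roughly (10.7, 4.1) before and (8.4, 3.8) after.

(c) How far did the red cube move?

2.4

From (8.5, 3.9) to (10.2, 5.6), the red cube covered √(1.7² + 1.7²) ≈ 2.4 units.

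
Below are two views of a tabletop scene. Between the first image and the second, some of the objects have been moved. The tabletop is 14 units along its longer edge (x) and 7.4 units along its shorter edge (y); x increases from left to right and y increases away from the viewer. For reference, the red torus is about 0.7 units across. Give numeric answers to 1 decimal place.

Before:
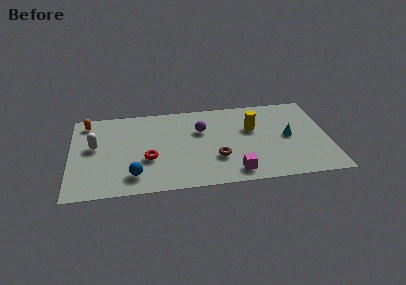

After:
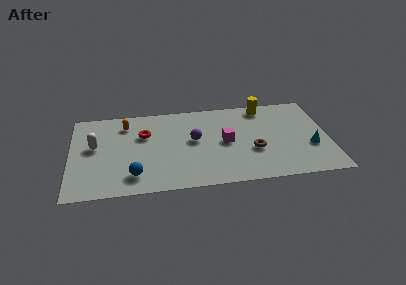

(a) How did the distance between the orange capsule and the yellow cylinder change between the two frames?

-1.5

Before: roughly 9.1 units apart; after: 7.6. That's 1.5 units closer together.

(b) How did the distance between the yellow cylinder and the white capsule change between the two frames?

+1.0

The distance was about 8.6 in the first image and 9.6 in the second, so they moved 1.0 units further apart.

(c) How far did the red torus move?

2.1

The red torus moved from about (4.2, 2.8) to (4.0, 4.9), a distance of √(0.2² + 2.1²) ≈ 2.1.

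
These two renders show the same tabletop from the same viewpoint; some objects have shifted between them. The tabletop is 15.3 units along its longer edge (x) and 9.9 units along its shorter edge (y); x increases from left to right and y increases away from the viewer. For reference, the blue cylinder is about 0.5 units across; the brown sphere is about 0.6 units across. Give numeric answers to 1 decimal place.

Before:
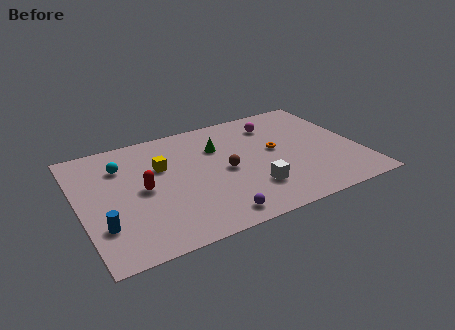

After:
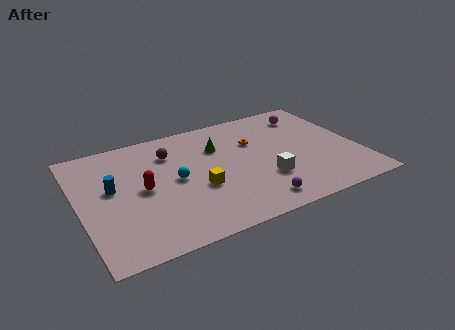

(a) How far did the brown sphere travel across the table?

3.8

The brown sphere moved from about (7.9, 4.7) to (5.2, 7.4), a distance of √(2.7² + 2.7²) ≈ 3.8.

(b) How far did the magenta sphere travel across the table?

2.0

From (11.1, 7.8) to (13.1, 8.0), the magenta sphere covered √(2.0² + 0.2²) ≈ 2.0 units.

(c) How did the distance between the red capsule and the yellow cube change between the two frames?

+1.2

The distance was about 1.9 in the first image and 3.1 in the second, so they moved 1.2 units further apart.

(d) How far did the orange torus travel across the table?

1.6

The orange torus moved from about (10.8, 5.4) to (9.8, 6.6), a distance of √(1.0² + 1.2²) ≈ 1.6.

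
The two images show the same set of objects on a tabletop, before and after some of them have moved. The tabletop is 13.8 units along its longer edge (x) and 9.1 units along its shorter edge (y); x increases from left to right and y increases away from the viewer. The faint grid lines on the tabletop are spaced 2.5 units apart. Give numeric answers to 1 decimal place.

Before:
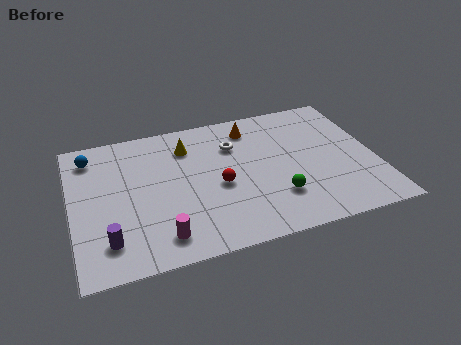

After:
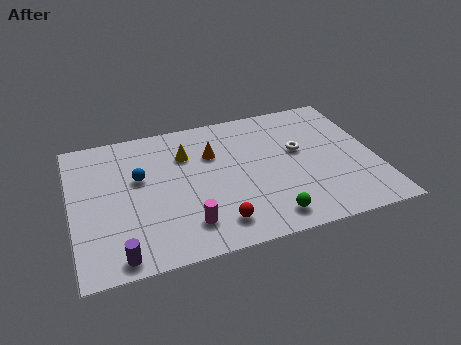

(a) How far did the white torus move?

3.1

The white torus moved from about (7.5, 6.5) to (10.4, 5.3), a distance of √(2.9² + 1.2²) ≈ 3.1.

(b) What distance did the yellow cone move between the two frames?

0.5

The yellow cone was near (5.4, 7.0) before and (5.3, 6.5) after, so it travelled √(0.1² + 0.5²) ≈ 0.5 units.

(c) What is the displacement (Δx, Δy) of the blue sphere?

(2.1, -2.0)

The blue sphere started near (1.0, 7.5) and ended near (3.1, 5.5).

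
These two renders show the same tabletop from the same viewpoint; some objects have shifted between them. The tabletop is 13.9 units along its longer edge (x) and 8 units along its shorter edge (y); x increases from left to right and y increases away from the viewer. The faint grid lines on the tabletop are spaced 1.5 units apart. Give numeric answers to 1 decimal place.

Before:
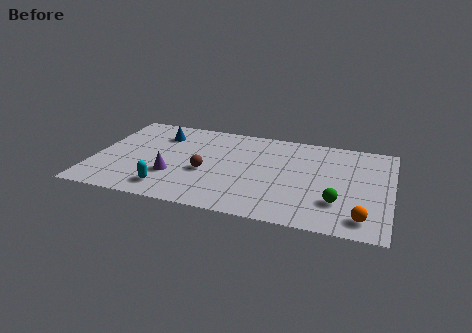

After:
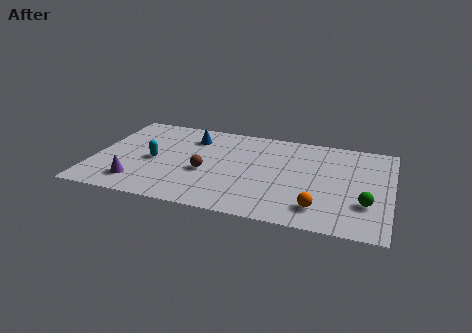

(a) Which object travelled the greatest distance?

the cyan capsule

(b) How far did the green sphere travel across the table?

1.3

The green sphere moved from about (11.5, 2.3) to (12.8, 2.5), a distance of √(1.3² + 0.2²) ≈ 1.3.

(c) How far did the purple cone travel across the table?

1.9

The purple cone moved from about (3.8, 2.6) to (2.2, 1.6), a distance of √(1.6² + 1.0²) ≈ 1.9.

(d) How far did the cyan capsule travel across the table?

2.5

The cyan capsule was near (3.7, 1.4) before and (2.8, 3.7) after, so it travelled √(0.9² + 2.3²) ≈ 2.5 units.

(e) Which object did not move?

the brown sphere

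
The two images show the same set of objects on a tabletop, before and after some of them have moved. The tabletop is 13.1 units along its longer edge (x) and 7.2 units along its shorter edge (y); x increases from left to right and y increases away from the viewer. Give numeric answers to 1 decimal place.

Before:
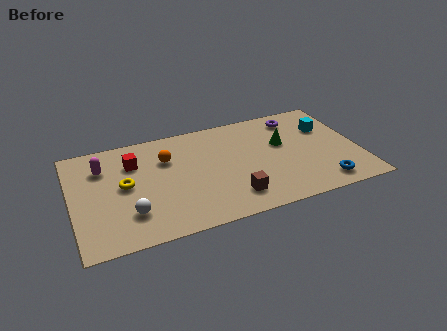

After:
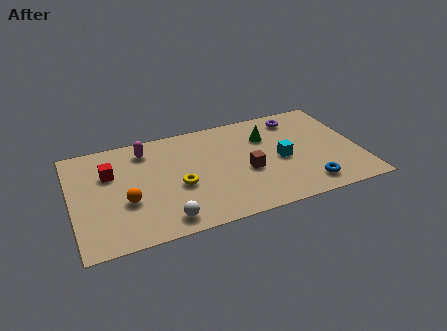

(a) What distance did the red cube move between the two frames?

1.2

From (2.9, 5.2) to (1.8, 4.8), the red cube covered √(1.1² + 0.4²) ≈ 1.2 units.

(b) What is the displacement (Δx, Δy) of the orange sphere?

(-2.0, -2.3)

The orange sphere was at about (4.4, 5.0) and moved to about (2.4, 2.7).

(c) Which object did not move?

the purple torus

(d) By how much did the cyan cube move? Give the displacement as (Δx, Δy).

(-2.3, -1.6)

The cyan cube started near (11.8, 4.9) and ended near (9.5, 3.3).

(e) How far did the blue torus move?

0.7

The blue torus moved from about (11.2, 1.1) to (10.5, 1.2), a distance of √(0.7² + 0.1²) ≈ 0.7.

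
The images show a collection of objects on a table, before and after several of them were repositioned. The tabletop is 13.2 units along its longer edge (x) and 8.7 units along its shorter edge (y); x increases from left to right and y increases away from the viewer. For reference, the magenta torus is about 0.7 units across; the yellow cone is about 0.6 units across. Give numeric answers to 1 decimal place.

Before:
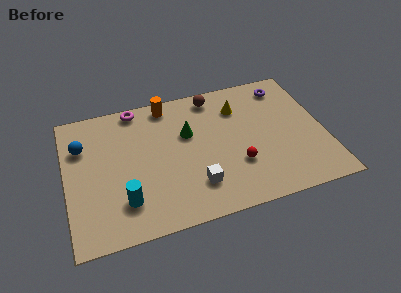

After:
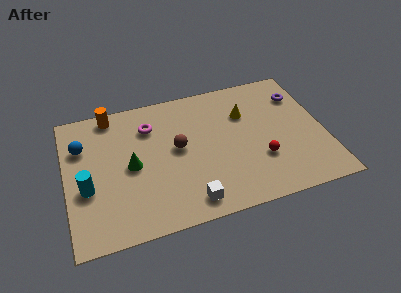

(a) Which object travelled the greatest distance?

the brown sphere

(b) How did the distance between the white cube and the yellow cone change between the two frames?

+0.7

Before: roughly 5.1 units apart; after: 5.8. That's 0.7 units further apart.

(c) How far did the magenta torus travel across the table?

1.5

From (3.8, 7.9) to (4.4, 6.5), the magenta torus covered √(0.6² + 1.4²) ≈ 1.5 units.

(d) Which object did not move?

the blue sphere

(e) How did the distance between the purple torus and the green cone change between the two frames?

+3.7

The distance was about 5.5 in the first image and 9.2 in the second, so they moved 3.7 units further apart.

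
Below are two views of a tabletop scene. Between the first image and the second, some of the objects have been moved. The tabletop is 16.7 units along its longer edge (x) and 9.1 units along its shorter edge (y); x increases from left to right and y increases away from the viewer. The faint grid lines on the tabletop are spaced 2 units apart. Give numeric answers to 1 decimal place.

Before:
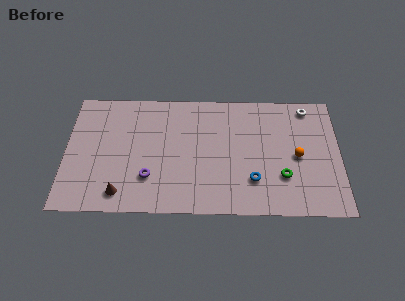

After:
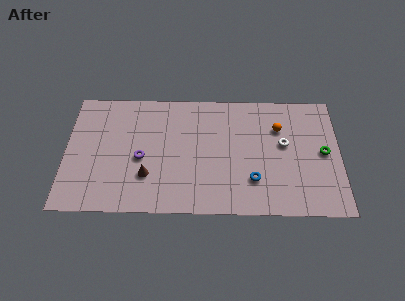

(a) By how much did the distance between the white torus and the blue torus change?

-3.2

Before: roughly 6.5 units apart; after: 3.3. That's 3.2 units closer together.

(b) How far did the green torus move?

3.1

The green torus moved from about (13.2, 2.8) to (15.7, 4.6), a distance of √(2.5² + 1.8²) ≈ 3.1.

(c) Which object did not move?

the blue torus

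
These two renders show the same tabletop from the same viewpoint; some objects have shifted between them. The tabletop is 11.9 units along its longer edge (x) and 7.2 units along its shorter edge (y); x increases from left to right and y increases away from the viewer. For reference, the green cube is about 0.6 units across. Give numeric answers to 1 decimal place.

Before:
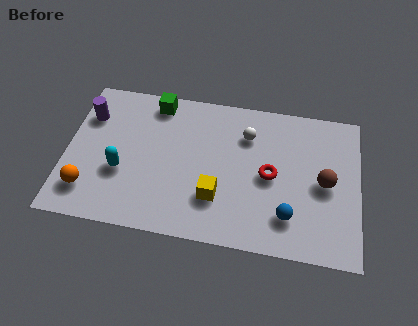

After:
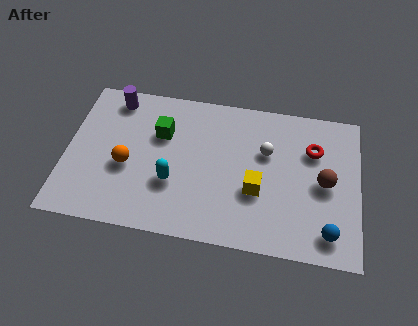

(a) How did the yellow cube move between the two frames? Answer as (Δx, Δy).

(1.6, 0.6)

From the two frames, the yellow cube sits at roughly (6.2, 2.1) before and (7.8, 2.7) after.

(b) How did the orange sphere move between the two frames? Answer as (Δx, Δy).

(1.5, 1.4)

The orange sphere started near (1.0, 1.6) and ended near (2.5, 3.0).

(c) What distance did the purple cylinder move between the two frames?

1.4

The purple cylinder was near (0.8, 5.2) before and (1.8, 6.2) after, so it travelled √(1.0² + 1.0²) ≈ 1.4 units.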